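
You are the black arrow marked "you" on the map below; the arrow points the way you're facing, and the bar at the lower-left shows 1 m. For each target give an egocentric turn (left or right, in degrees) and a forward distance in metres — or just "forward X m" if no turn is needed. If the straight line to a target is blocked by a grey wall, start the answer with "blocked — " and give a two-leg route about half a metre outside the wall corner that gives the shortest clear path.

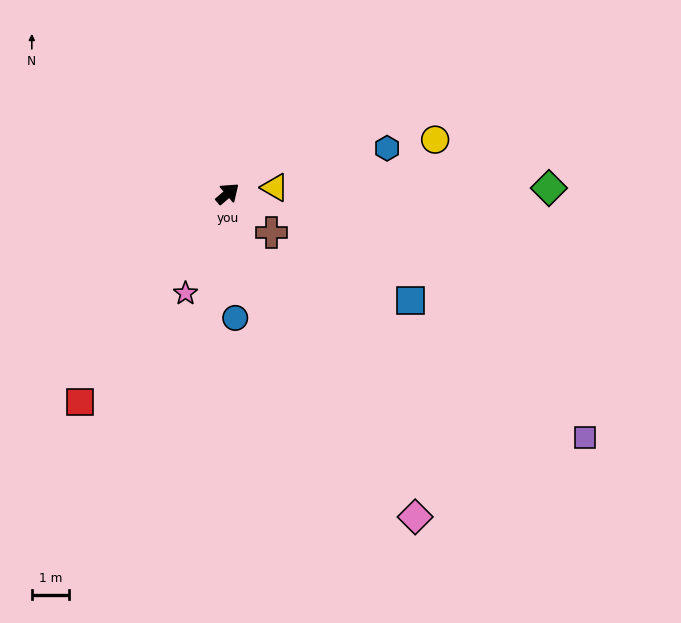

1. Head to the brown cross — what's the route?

turn right 82°, forward 1.6 m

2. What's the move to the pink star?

turn right 154°, forward 2.9 m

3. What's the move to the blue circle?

turn right 127°, forward 3.4 m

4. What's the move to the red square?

turn right 166°, forward 6.9 m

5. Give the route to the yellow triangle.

turn right 33°, forward 1.3 m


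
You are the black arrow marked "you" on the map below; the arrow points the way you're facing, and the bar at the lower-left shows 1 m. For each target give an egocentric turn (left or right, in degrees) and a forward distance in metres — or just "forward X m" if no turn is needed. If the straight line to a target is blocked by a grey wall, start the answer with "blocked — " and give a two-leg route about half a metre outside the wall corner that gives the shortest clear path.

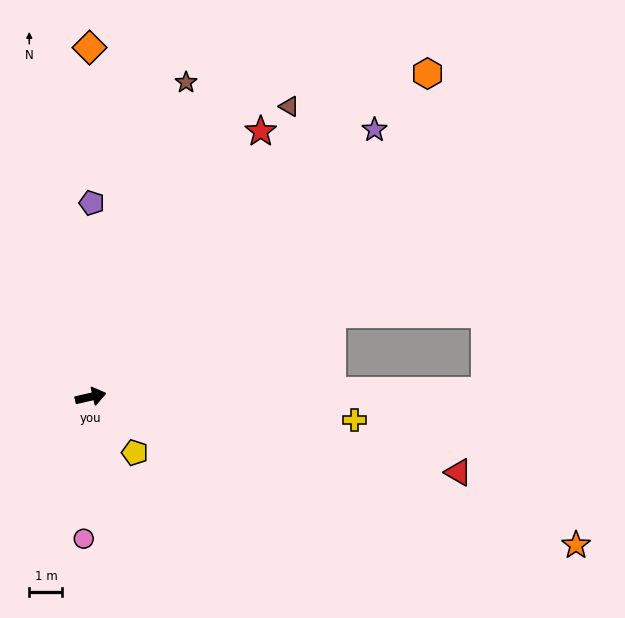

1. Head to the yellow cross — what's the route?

turn right 18°, forward 8.0 m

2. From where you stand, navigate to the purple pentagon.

turn left 77°, forward 5.8 m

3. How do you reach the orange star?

turn right 30°, forward 15.3 m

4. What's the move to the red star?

turn left 44°, forward 9.5 m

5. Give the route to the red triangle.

turn right 25°, forward 11.3 m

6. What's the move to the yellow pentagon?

turn right 65°, forward 2.1 m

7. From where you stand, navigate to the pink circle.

turn right 106°, forward 4.3 m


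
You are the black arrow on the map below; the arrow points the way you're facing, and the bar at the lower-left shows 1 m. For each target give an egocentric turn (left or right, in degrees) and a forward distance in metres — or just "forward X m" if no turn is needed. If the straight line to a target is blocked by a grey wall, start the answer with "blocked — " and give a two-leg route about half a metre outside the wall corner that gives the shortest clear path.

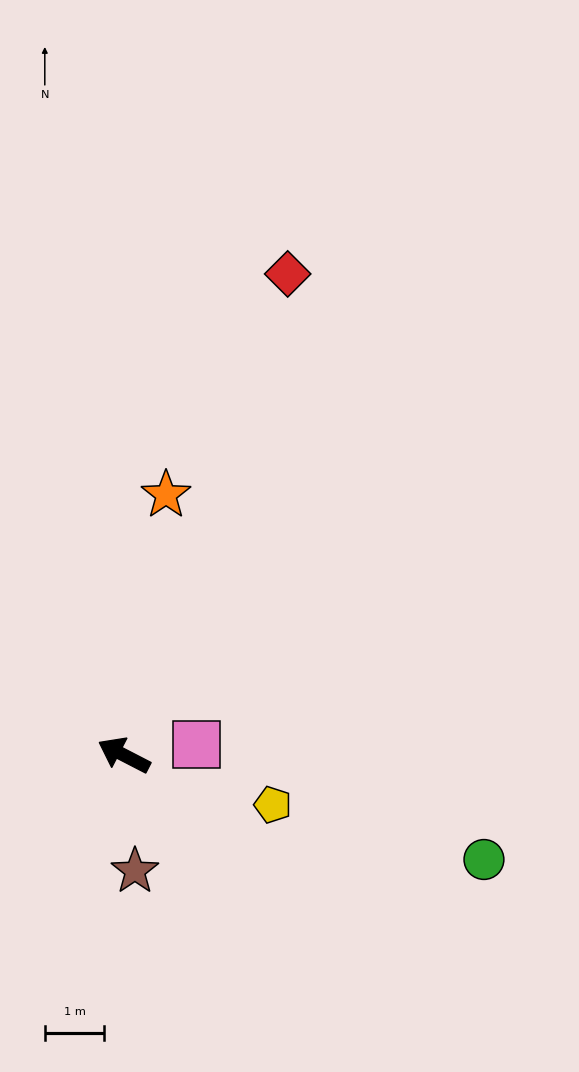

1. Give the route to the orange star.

turn right 72°, forward 4.4 m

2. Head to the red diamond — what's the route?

turn right 81°, forward 8.5 m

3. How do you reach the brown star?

turn left 123°, forward 2.0 m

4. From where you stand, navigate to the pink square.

turn right 144°, forward 1.2 m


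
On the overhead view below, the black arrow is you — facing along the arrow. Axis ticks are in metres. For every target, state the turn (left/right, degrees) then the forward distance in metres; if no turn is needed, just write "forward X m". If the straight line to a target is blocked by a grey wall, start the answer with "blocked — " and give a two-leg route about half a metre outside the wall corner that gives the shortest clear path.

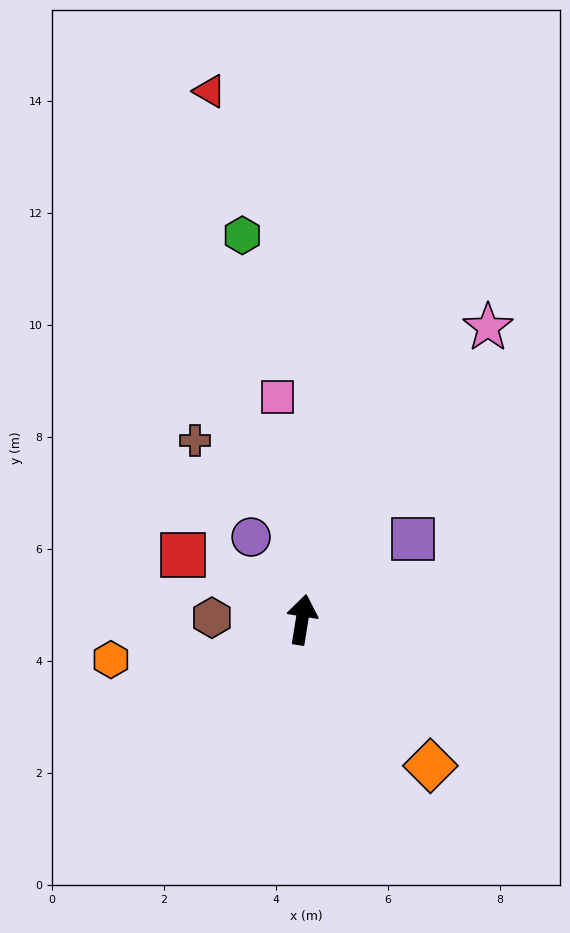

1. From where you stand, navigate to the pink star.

turn right 23°, forward 6.2 m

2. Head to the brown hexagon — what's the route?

turn left 98°, forward 1.6 m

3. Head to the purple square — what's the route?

turn right 45°, forward 2.4 m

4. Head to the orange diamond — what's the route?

turn right 130°, forward 3.5 m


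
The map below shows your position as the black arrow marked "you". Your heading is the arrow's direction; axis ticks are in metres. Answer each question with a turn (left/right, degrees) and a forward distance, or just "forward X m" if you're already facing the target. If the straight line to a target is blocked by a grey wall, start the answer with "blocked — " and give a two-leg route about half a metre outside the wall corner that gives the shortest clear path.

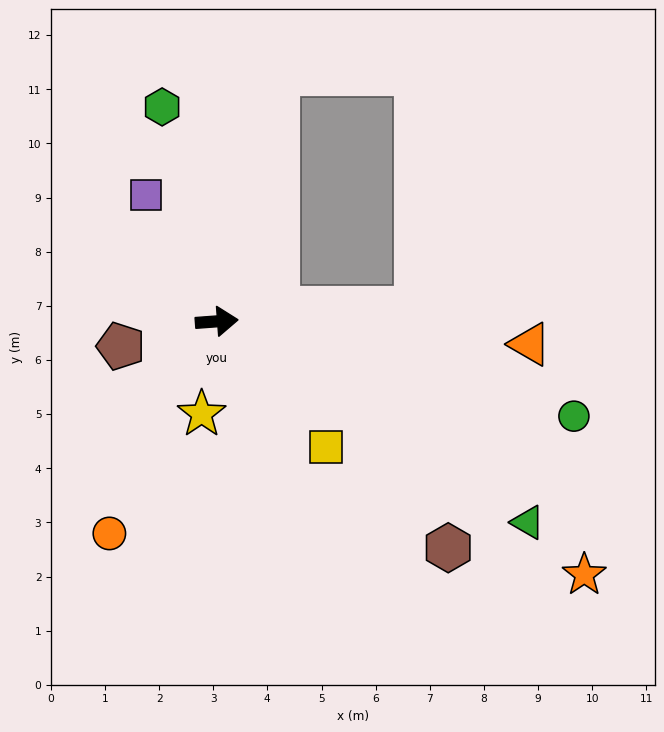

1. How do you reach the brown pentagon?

turn right 170°, forward 1.8 m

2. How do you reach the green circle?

turn right 19°, forward 6.8 m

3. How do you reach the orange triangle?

turn right 8°, forward 5.8 m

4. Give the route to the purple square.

turn left 115°, forward 2.7 m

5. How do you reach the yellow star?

turn right 103°, forward 1.7 m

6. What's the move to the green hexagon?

turn left 100°, forward 4.1 m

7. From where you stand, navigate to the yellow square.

turn right 53°, forward 3.1 m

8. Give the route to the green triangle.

turn right 37°, forward 6.8 m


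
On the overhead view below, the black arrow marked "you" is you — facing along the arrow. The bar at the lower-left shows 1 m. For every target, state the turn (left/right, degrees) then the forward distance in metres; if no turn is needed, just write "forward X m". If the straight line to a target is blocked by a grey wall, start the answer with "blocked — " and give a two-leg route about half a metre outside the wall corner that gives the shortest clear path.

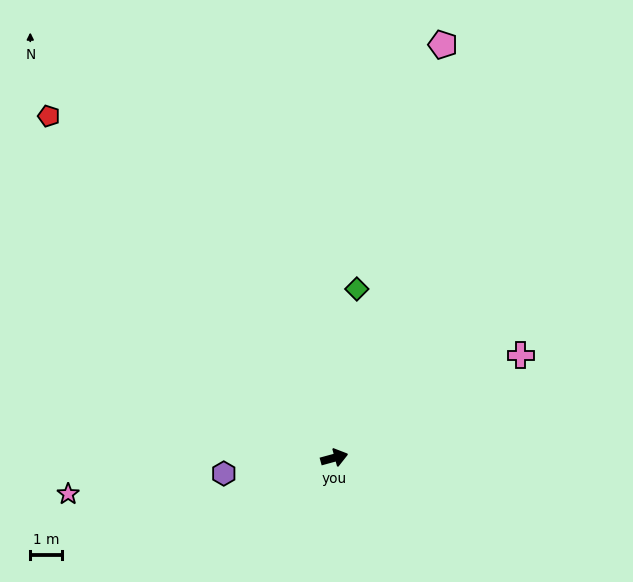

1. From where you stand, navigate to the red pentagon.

turn left 115°, forward 13.8 m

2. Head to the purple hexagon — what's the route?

turn left 173°, forward 3.5 m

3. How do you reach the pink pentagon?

turn left 60°, forward 13.3 m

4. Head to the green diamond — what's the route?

turn left 67°, forward 5.3 m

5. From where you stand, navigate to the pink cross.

turn left 14°, forward 6.6 m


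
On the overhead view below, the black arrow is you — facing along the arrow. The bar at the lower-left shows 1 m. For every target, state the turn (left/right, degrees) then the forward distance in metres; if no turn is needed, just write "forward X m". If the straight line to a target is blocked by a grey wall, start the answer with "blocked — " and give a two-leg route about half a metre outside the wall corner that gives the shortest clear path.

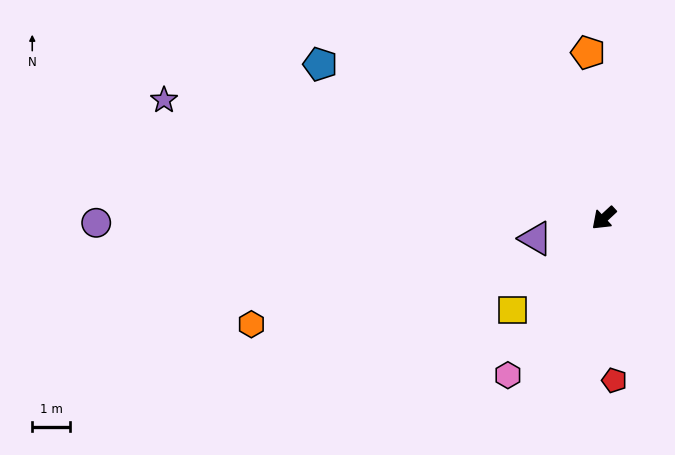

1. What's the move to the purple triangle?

turn right 26°, forward 1.9 m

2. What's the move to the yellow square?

turn left 2°, forward 3.4 m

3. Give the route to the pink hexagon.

turn left 16°, forward 4.9 m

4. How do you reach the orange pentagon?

turn right 127°, forward 4.4 m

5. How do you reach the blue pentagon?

turn right 71°, forward 8.5 m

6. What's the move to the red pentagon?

turn left 51°, forward 4.3 m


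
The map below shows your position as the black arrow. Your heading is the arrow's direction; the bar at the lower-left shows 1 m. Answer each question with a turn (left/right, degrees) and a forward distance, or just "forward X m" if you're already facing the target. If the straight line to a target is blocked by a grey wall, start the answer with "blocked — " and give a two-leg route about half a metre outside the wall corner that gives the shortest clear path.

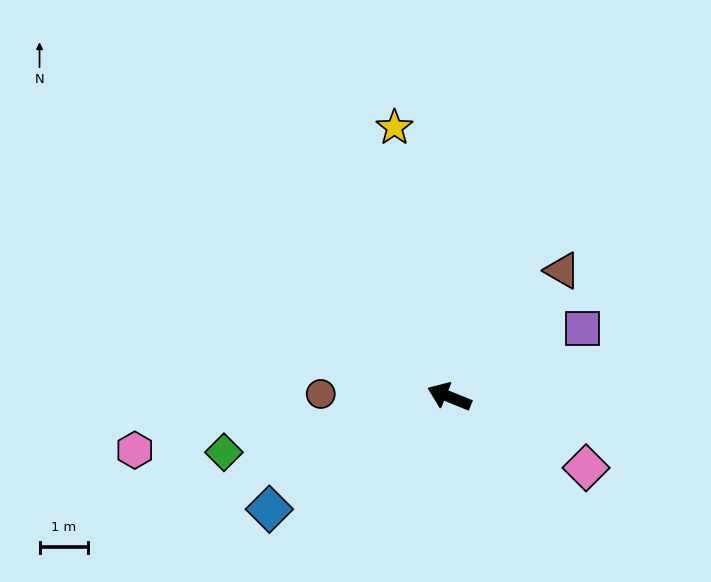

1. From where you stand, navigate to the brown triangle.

turn right 110°, forward 3.5 m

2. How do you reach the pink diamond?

turn left 175°, forward 3.2 m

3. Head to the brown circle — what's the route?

turn left 21°, forward 2.6 m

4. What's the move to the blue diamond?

turn left 54°, forward 4.4 m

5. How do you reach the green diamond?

turn left 36°, forward 4.8 m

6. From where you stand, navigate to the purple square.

turn right 131°, forward 3.1 m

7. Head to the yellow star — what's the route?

turn right 56°, forward 5.7 m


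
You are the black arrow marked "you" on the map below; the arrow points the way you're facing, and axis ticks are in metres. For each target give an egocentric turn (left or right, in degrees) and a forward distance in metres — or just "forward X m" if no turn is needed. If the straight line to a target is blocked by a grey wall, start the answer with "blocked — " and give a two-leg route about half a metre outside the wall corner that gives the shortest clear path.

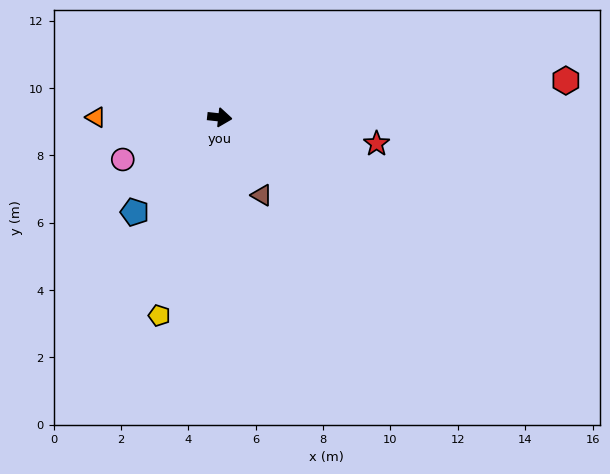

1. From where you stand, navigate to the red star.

turn right 3°, forward 4.7 m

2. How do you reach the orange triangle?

turn right 174°, forward 3.7 m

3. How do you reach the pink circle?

turn right 150°, forward 3.1 m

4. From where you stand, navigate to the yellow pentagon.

turn right 101°, forward 6.2 m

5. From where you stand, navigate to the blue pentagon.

turn right 126°, forward 3.8 m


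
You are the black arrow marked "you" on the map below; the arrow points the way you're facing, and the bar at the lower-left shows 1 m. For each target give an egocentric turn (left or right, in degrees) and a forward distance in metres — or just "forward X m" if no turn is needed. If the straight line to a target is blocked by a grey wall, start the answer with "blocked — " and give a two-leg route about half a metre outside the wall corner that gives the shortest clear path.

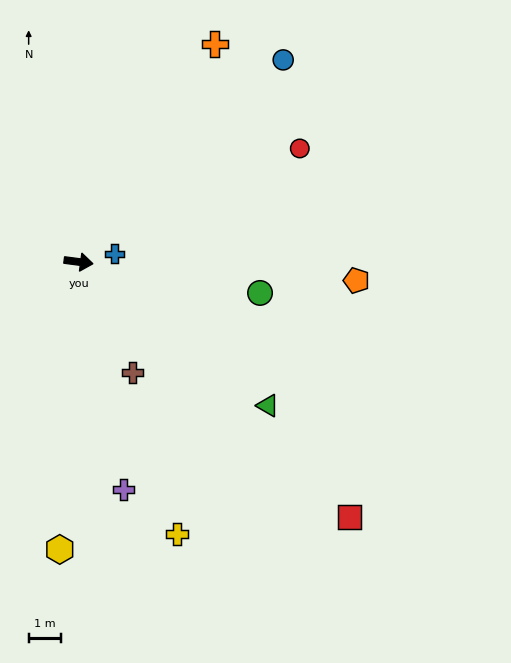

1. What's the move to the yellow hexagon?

turn right 86°, forward 8.8 m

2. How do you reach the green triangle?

turn right 30°, forward 7.3 m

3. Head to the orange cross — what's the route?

turn left 65°, forward 7.8 m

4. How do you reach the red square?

turn right 36°, forward 11.4 m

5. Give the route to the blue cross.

turn left 20°, forward 1.1 m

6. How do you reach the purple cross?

turn right 71°, forward 7.1 m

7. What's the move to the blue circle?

turn left 52°, forward 8.8 m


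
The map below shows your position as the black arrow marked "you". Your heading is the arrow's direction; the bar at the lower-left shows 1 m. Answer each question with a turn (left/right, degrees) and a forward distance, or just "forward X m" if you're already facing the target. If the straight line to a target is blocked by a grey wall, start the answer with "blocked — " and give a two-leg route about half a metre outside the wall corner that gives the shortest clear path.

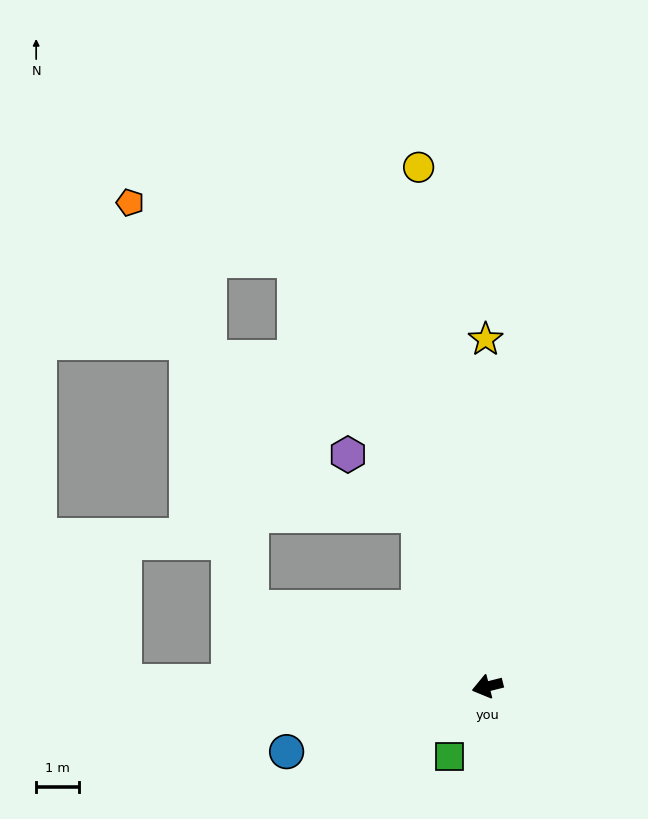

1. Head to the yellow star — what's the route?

turn right 104°, forward 8.0 m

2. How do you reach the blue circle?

turn left 4°, forward 4.9 m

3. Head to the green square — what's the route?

turn left 47°, forward 1.8 m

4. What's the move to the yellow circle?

turn right 97°, forward 12.1 m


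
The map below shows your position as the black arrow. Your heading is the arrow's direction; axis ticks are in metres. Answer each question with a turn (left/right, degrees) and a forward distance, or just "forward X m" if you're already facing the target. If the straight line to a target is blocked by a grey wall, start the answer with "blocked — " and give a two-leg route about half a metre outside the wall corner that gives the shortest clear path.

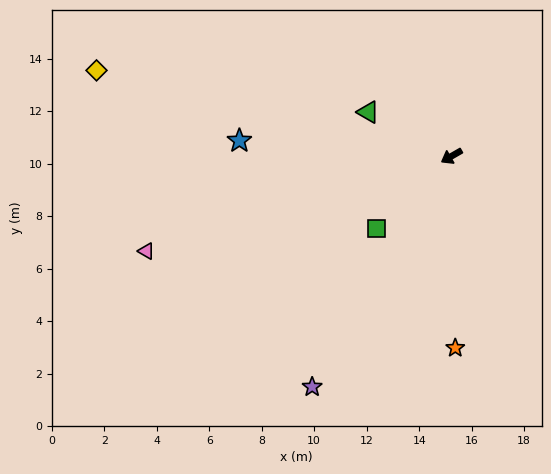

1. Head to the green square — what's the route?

turn left 14°, forward 4.0 m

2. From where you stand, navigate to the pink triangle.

turn right 13°, forward 12.2 m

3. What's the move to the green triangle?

turn right 58°, forward 3.6 m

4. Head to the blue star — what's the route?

turn right 34°, forward 8.1 m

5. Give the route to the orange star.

turn left 61°, forward 7.3 m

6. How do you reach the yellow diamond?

turn right 44°, forward 13.9 m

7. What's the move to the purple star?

turn left 29°, forward 10.3 m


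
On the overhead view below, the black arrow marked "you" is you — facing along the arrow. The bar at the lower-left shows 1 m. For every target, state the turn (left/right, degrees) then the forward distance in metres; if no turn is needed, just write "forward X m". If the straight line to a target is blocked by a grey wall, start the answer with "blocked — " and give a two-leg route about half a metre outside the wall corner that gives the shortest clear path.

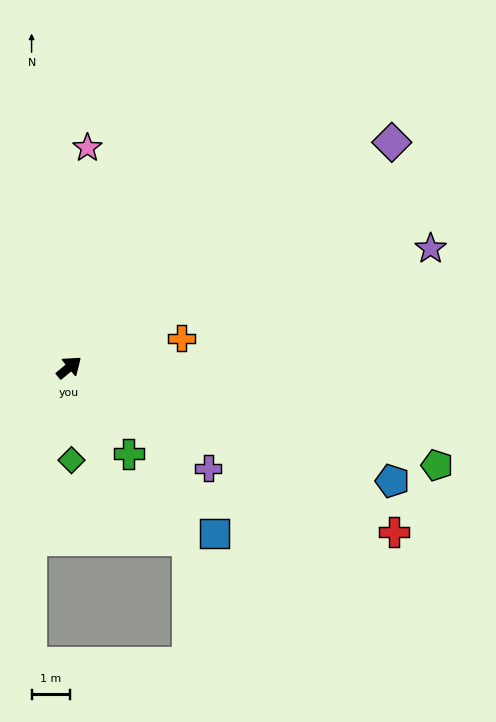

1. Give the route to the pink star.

turn left 46°, forward 5.8 m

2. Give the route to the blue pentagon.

turn right 59°, forward 9.0 m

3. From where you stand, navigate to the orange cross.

turn right 25°, forward 3.1 m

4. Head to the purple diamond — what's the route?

turn right 5°, forward 10.4 m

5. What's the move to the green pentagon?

turn right 55°, forward 10.0 m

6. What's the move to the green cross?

turn right 95°, forward 2.8 m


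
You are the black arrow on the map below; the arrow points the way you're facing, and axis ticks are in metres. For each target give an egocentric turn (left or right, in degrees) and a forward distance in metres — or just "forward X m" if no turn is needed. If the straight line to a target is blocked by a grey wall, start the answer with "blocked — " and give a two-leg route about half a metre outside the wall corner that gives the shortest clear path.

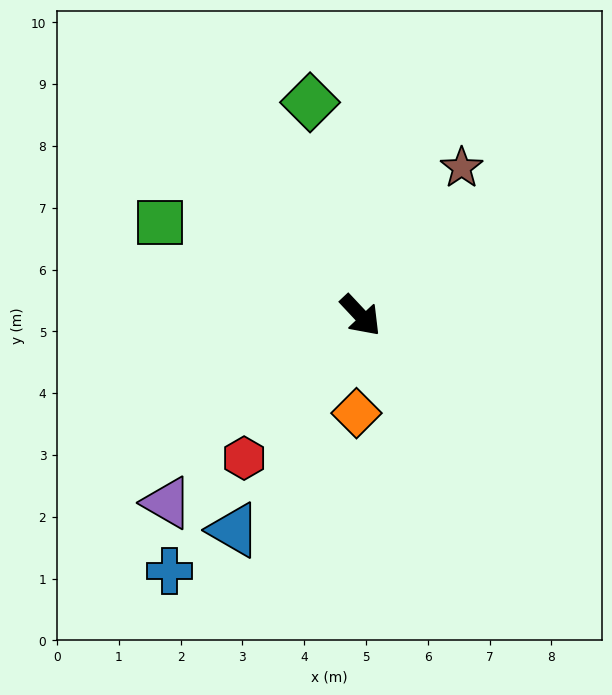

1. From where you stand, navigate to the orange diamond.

turn right 46°, forward 1.6 m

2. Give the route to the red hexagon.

turn right 82°, forward 3.0 m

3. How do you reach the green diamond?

turn left 150°, forward 3.5 m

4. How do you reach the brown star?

turn left 102°, forward 2.9 m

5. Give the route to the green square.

turn right 158°, forward 3.6 m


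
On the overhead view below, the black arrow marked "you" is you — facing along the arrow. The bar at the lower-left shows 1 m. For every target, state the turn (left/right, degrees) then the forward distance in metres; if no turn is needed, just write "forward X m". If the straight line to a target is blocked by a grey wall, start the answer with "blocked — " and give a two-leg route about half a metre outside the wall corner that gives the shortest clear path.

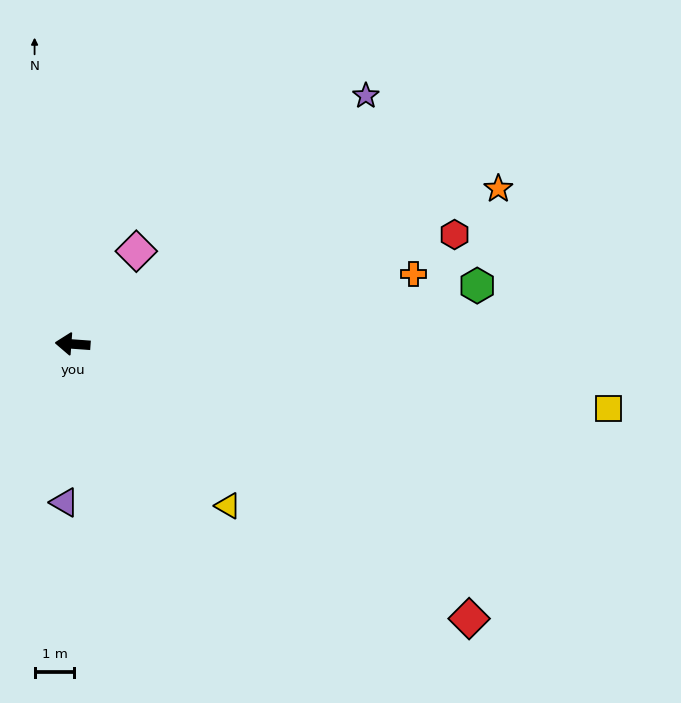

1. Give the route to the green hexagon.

turn right 168°, forward 10.3 m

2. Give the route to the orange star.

turn right 156°, forward 11.4 m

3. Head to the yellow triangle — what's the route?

turn left 138°, forward 5.6 m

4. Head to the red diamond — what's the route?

turn left 149°, forward 12.1 m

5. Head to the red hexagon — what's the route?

turn right 160°, forward 10.0 m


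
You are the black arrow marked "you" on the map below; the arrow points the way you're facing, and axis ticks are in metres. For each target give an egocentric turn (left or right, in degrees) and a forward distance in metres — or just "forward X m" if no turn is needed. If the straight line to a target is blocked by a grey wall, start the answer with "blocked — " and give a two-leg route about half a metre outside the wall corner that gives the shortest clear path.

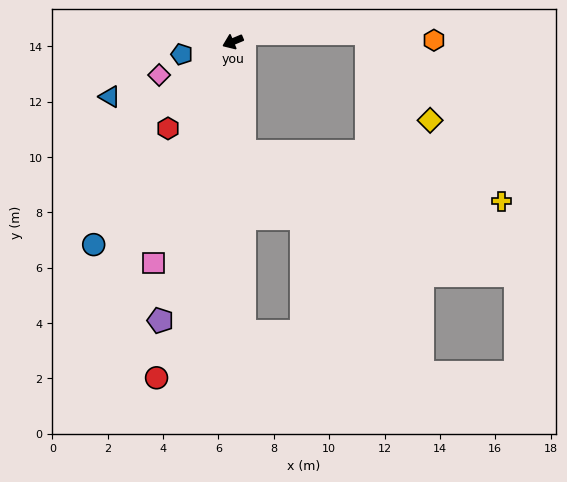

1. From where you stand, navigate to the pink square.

turn left 48°, forward 8.5 m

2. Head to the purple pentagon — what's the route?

turn left 53°, forward 10.4 m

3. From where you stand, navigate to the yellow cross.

blocked — turn left 73°, forward 4.0 m, then turn left 73°, forward 9.4 m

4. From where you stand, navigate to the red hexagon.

turn left 30°, forward 3.9 m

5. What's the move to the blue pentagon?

turn right 9°, forward 1.9 m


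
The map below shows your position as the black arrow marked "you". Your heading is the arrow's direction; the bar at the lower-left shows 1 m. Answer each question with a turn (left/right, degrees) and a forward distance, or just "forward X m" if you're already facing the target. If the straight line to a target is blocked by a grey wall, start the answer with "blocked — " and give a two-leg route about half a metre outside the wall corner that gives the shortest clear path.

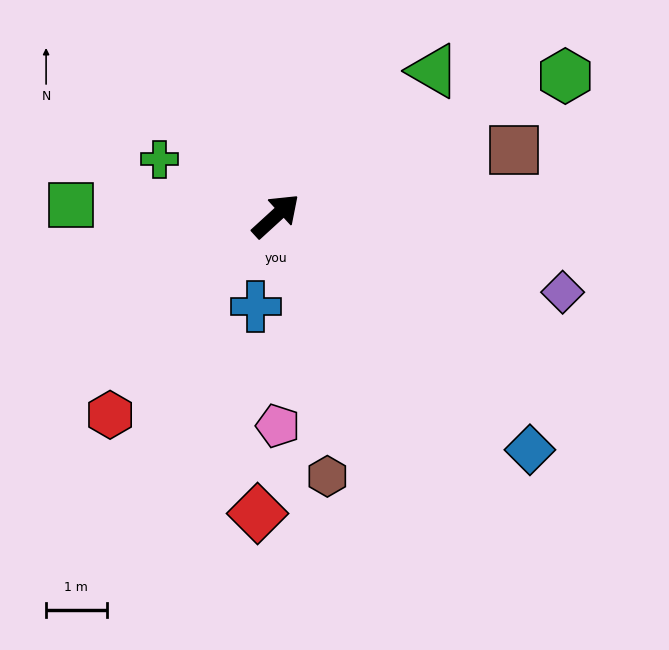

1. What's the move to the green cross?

turn left 112°, forward 2.1 m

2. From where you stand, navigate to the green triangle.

forward 3.5 m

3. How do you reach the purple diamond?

turn right 57°, forward 4.9 m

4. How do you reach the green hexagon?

turn right 17°, forward 5.3 m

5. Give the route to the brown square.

turn right 27°, forward 4.1 m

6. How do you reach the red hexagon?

turn right 172°, forward 4.3 m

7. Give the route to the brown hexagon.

turn right 121°, forward 4.4 m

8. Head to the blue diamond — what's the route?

turn right 85°, forward 5.7 m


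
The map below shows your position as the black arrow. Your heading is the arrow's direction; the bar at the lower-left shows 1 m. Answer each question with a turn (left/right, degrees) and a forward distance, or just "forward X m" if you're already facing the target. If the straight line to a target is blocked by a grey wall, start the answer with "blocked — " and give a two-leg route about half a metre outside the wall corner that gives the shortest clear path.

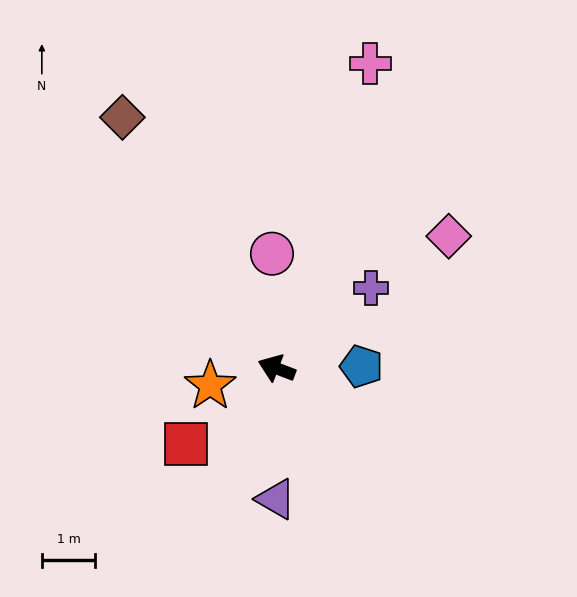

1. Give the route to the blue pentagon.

turn right 158°, forward 1.6 m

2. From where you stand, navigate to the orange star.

turn left 35°, forward 1.3 m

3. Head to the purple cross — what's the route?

turn right 119°, forward 2.3 m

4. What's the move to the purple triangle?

turn left 111°, forward 2.5 m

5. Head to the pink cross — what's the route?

turn right 86°, forward 6.0 m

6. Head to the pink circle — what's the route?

turn right 67°, forward 2.2 m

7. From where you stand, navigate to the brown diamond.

turn right 38°, forward 5.5 m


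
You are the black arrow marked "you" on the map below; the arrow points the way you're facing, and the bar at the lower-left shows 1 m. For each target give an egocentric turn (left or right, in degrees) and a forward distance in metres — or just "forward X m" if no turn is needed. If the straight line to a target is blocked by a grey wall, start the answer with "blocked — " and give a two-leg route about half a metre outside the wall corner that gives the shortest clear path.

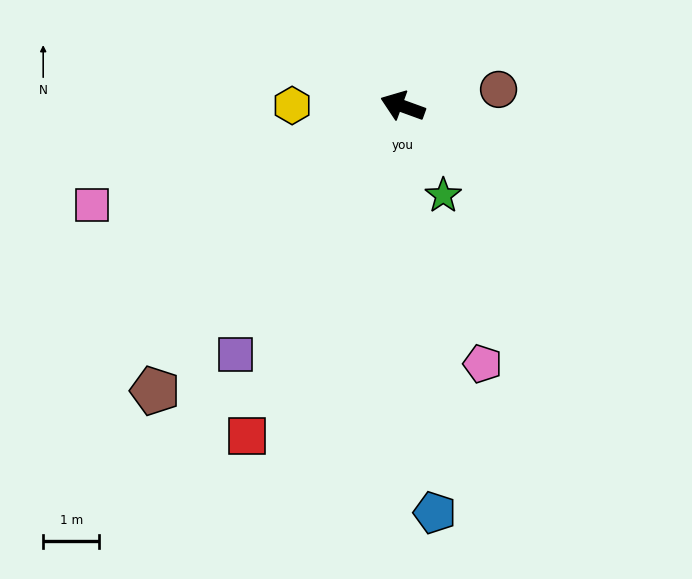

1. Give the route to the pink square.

turn left 38°, forward 5.8 m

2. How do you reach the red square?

turn left 85°, forward 6.5 m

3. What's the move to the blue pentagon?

turn left 115°, forward 7.3 m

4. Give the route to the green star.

turn left 134°, forward 1.8 m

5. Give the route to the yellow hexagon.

turn left 20°, forward 2.0 m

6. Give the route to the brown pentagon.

turn left 69°, forward 6.7 m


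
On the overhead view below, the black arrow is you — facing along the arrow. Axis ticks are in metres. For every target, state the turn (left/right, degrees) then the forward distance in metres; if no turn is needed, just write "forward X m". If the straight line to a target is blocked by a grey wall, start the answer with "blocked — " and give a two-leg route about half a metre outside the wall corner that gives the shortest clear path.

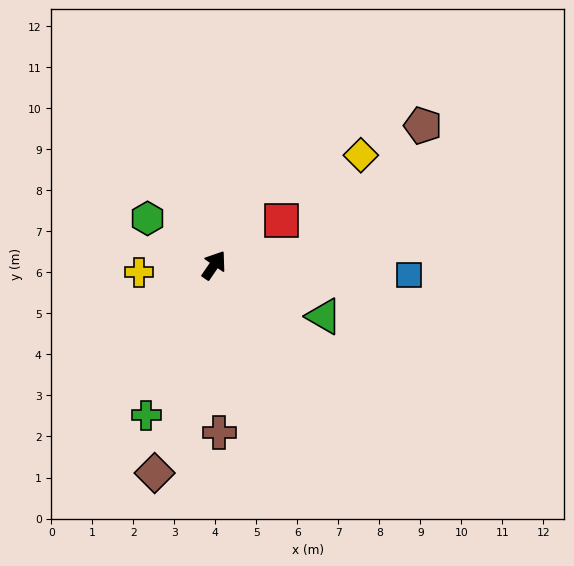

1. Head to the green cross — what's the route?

turn right 170°, forward 4.0 m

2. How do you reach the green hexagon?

turn left 89°, forward 2.0 m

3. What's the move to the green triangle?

turn right 81°, forward 3.0 m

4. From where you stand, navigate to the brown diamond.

turn right 161°, forward 5.3 m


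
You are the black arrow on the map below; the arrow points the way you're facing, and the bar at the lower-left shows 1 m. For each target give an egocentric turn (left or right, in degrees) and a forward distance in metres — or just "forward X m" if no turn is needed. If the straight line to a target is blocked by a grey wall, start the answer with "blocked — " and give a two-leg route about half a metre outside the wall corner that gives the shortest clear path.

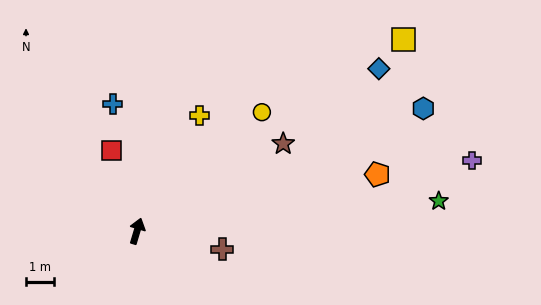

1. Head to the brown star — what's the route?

turn right 42°, forward 6.1 m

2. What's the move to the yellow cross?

turn right 12°, forward 4.7 m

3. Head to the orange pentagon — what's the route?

turn right 60°, forward 8.8 m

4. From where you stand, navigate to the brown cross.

turn right 85°, forward 3.1 m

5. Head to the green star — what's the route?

turn right 68°, forward 10.8 m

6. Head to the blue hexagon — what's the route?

turn right 50°, forward 11.1 m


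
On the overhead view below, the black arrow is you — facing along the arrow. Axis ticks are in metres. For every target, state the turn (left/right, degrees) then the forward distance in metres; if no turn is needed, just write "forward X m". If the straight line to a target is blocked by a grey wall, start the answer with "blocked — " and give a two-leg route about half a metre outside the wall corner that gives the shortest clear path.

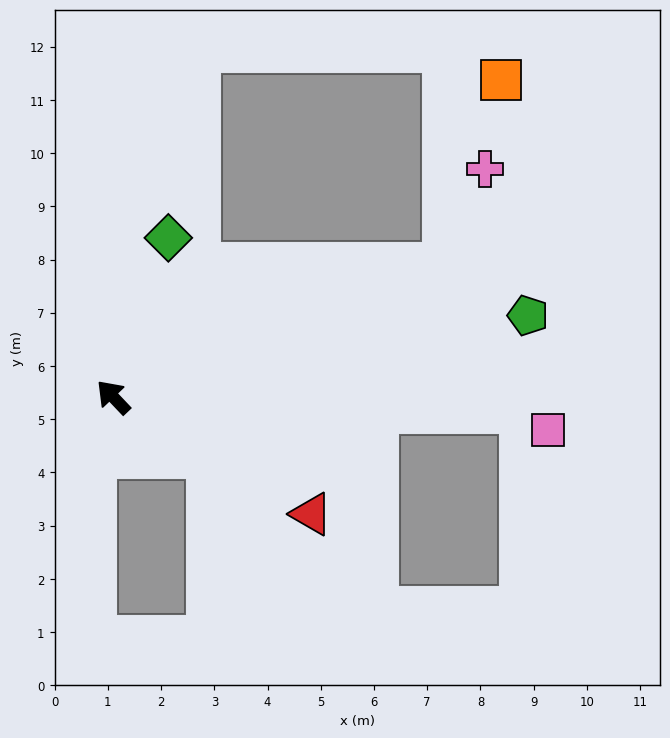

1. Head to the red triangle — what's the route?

turn right 164°, forward 4.3 m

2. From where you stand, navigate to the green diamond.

turn right 63°, forward 3.2 m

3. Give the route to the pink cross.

blocked — turn right 112°, forward 6.7 m, then turn left 46°, forward 1.9 m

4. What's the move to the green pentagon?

turn right 122°, forward 7.9 m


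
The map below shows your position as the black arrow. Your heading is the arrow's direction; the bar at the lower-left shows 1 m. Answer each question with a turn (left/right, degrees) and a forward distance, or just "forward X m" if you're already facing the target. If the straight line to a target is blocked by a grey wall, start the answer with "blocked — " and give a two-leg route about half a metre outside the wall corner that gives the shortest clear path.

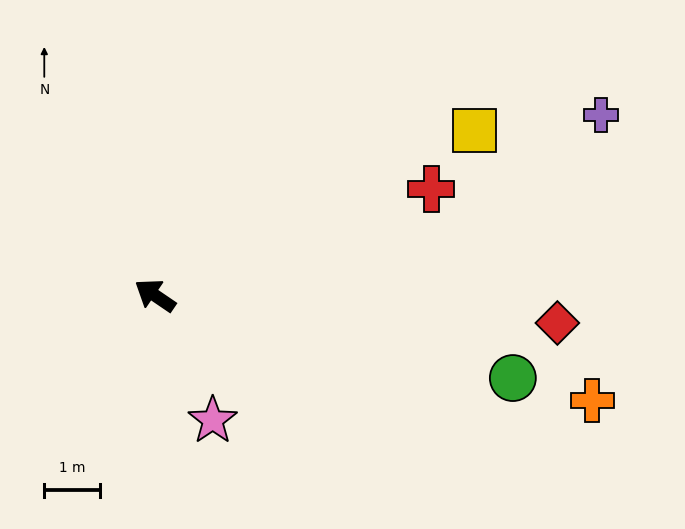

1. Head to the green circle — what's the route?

turn right 159°, forward 6.6 m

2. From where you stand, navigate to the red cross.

turn right 125°, forward 5.3 m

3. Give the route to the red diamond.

turn right 150°, forward 7.2 m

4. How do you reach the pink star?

turn left 149°, forward 2.5 m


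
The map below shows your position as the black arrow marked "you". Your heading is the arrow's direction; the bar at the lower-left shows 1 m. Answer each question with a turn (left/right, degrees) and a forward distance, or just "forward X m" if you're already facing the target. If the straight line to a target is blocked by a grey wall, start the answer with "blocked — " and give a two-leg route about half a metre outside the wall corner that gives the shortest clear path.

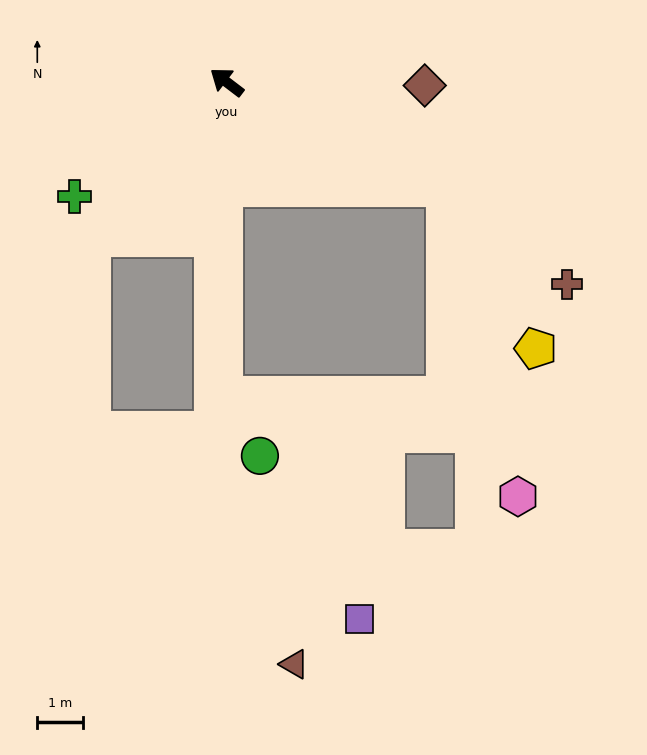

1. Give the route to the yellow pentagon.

blocked — turn right 168°, forward 5.4 m, then turn right 35°, forward 4.1 m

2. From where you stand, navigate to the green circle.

blocked — turn left 127°, forward 6.9 m, then turn left 31°, forward 1.6 m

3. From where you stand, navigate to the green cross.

turn left 74°, forward 4.2 m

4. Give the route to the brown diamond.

turn right 144°, forward 4.4 m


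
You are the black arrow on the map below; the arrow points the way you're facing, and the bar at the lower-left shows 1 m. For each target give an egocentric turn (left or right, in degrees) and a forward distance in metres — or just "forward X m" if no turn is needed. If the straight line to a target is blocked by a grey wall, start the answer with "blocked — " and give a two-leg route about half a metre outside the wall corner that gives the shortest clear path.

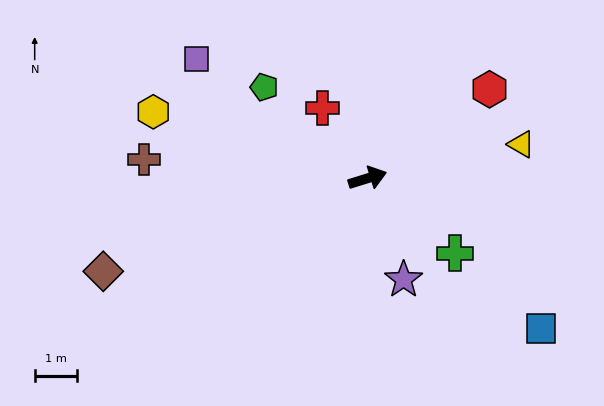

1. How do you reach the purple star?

turn right 88°, forward 2.5 m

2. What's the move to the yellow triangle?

turn right 5°, forward 3.7 m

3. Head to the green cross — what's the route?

turn right 58°, forward 2.7 m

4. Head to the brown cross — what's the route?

turn left 158°, forward 5.3 m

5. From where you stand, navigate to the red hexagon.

turn left 19°, forward 3.5 m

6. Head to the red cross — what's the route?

turn left 106°, forward 2.0 m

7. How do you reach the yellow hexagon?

turn left 146°, forward 5.3 m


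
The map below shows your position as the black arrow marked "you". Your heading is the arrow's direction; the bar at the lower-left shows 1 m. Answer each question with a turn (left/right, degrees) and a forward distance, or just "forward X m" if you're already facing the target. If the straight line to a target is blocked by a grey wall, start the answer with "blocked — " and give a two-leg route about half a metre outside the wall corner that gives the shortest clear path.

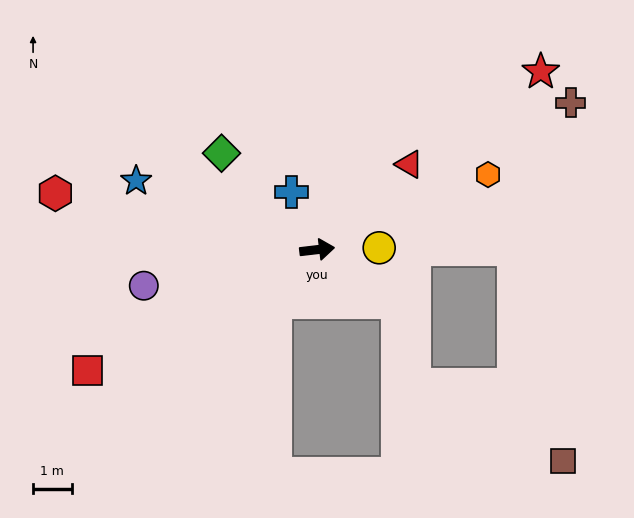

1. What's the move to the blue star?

turn left 153°, forward 5.0 m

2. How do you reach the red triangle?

turn left 36°, forward 3.2 m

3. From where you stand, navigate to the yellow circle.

turn right 5°, forward 1.6 m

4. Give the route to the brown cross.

turn left 23°, forward 7.6 m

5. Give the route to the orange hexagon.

turn left 17°, forward 4.8 m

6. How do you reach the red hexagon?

turn left 161°, forward 6.9 m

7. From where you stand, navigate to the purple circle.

turn right 175°, forward 4.6 m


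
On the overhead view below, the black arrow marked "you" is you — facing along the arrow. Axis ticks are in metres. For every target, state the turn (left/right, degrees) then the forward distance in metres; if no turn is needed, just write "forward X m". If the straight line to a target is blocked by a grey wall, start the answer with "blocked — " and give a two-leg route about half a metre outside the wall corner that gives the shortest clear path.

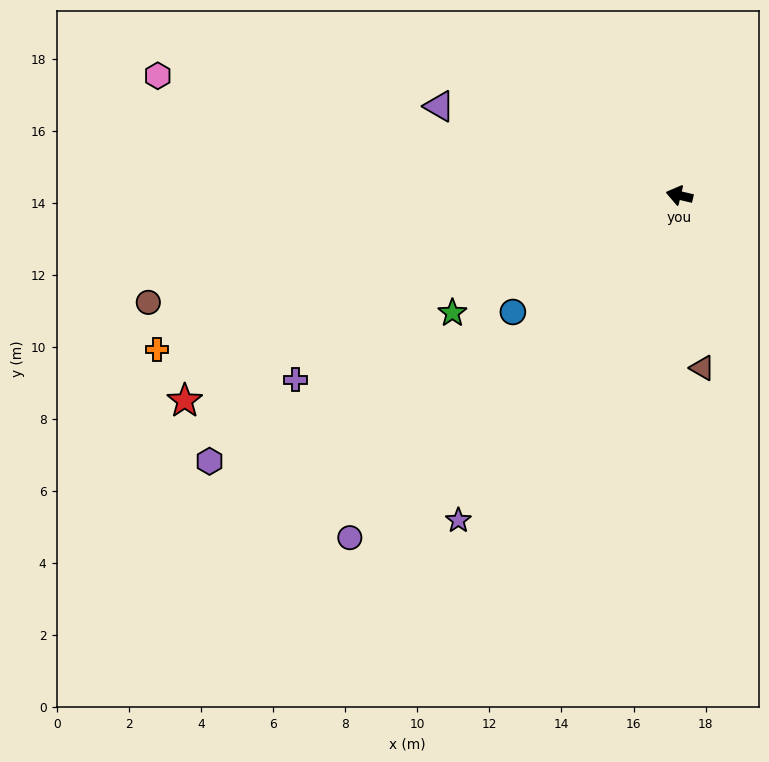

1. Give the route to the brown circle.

turn left 25°, forward 15.0 m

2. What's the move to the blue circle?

turn left 48°, forward 5.6 m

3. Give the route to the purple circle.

turn left 59°, forward 13.2 m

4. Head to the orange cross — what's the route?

turn left 30°, forward 15.1 m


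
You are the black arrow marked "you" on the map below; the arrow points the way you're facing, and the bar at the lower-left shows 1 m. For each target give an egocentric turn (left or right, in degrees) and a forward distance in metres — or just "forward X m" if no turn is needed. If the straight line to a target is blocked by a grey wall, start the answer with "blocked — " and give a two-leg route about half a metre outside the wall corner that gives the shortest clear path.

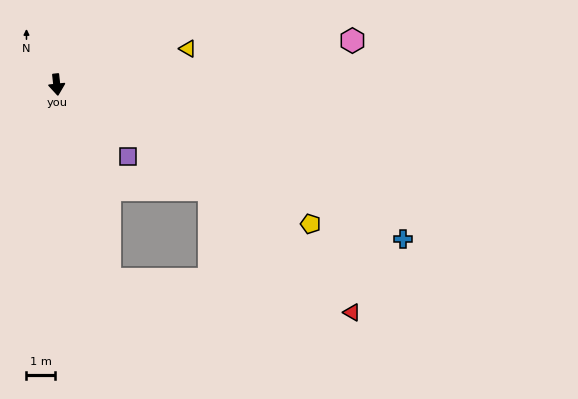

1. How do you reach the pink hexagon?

turn left 92°, forward 10.3 m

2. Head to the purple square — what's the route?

turn left 39°, forward 3.5 m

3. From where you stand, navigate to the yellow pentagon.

turn left 55°, forward 10.0 m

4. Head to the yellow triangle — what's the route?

turn left 99°, forward 4.7 m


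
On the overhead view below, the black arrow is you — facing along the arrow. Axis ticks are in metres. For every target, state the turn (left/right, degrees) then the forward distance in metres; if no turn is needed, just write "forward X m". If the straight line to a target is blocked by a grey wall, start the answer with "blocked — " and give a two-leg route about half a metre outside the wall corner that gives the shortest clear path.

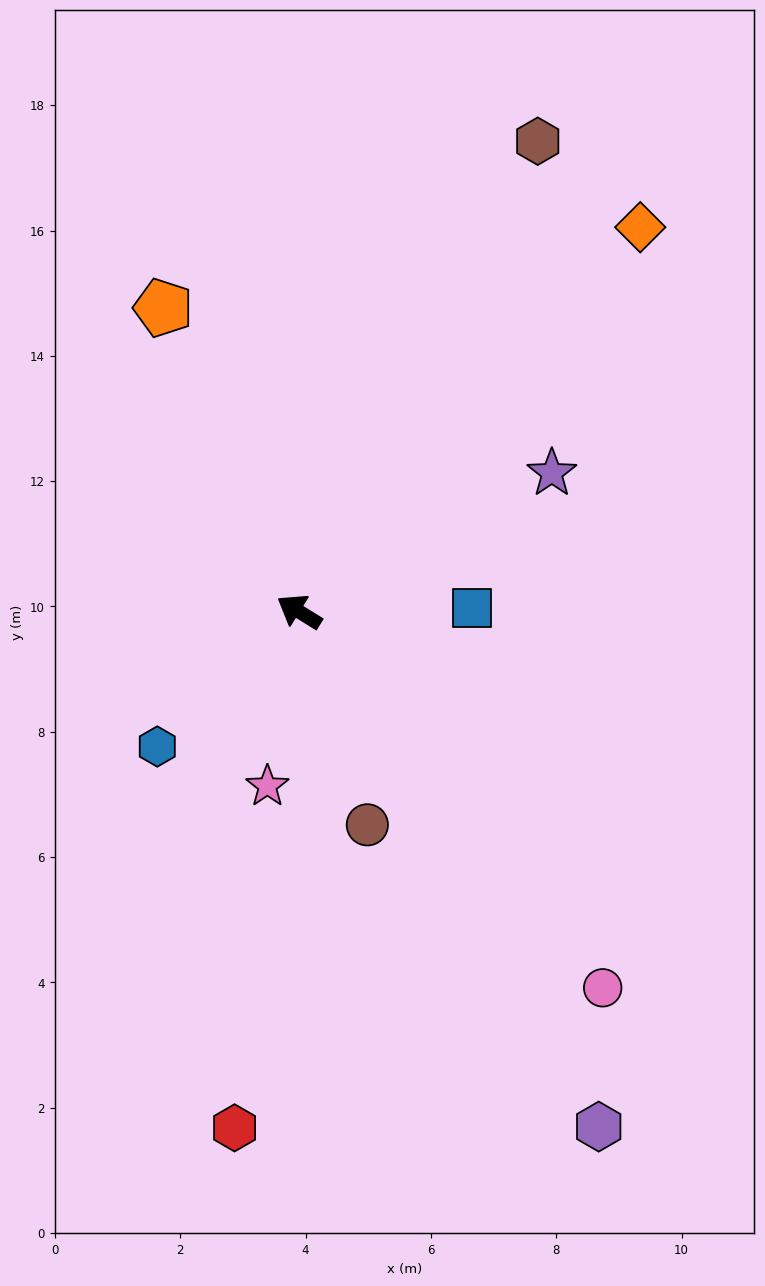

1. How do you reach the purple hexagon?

turn left 152°, forward 9.5 m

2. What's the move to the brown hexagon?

turn right 85°, forward 8.4 m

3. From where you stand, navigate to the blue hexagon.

turn left 75°, forward 3.1 m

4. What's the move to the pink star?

turn left 111°, forward 2.8 m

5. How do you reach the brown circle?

turn left 140°, forward 3.6 m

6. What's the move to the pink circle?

turn left 161°, forward 7.7 m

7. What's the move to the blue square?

turn right 147°, forward 2.8 m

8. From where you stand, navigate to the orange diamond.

turn right 100°, forward 8.2 m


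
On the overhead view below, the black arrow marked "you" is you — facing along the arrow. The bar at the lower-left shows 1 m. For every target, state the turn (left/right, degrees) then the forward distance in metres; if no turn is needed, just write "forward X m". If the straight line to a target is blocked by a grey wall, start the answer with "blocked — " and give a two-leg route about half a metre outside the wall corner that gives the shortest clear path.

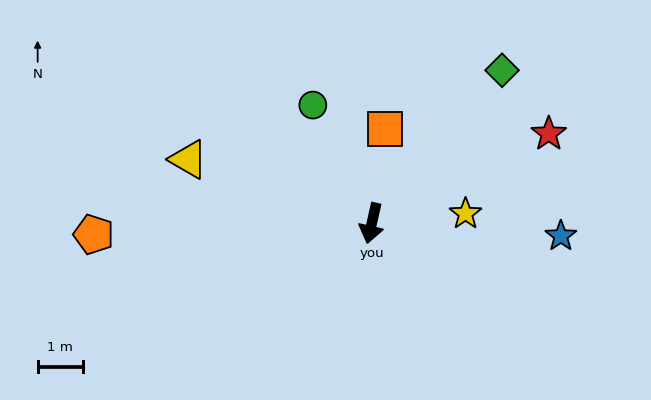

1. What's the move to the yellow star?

turn left 109°, forward 2.1 m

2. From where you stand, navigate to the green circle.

turn right 141°, forward 2.9 m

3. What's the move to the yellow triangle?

turn right 96°, forward 4.3 m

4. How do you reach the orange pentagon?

turn right 75°, forward 6.2 m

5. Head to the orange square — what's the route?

turn right 175°, forward 2.1 m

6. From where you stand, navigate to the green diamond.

turn left 152°, forward 4.5 m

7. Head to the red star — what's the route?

turn left 130°, forward 4.4 m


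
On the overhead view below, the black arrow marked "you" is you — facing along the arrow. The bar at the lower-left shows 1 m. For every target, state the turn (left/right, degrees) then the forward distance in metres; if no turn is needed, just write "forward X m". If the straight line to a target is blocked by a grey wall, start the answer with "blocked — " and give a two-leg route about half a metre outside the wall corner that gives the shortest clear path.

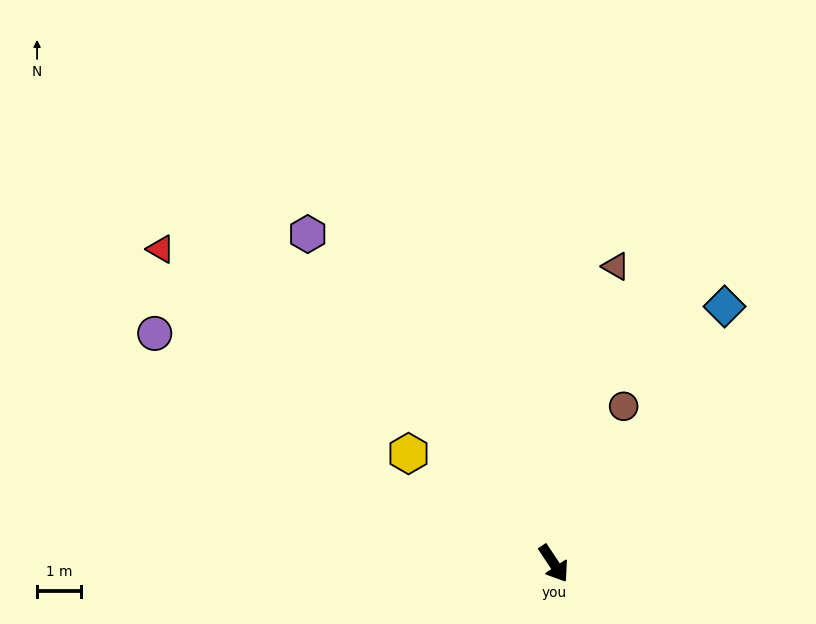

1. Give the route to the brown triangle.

turn left 135°, forward 6.9 m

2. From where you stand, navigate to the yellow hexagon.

turn right 161°, forward 4.2 m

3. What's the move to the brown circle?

turn left 122°, forward 3.9 m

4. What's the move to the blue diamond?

turn left 113°, forward 7.1 m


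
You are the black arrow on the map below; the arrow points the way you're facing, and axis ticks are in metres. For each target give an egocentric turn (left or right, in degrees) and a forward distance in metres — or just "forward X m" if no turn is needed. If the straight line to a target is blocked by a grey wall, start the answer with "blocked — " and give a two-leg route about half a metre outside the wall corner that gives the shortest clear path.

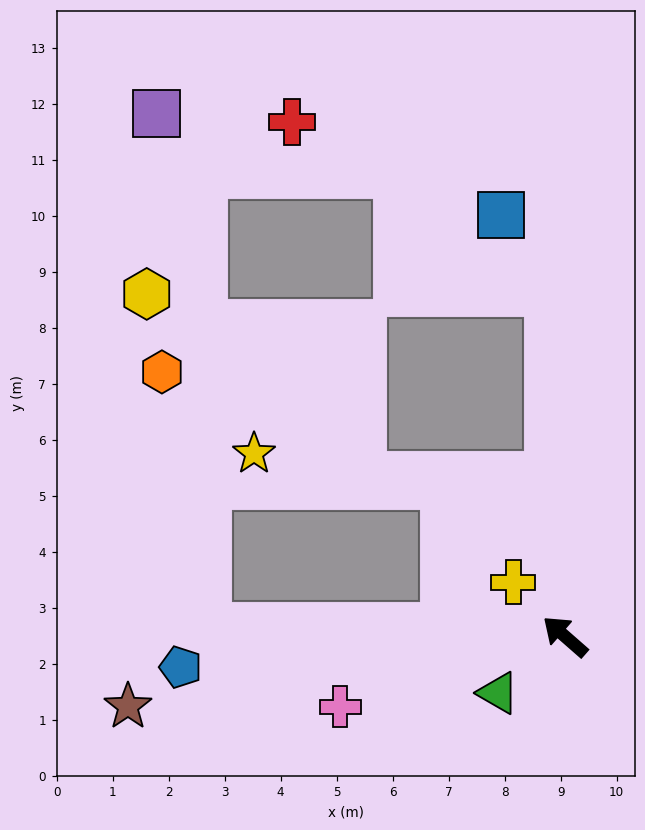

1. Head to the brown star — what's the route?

turn left 50°, forward 7.9 m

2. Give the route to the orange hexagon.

blocked — turn left 40°, forward 6.4 m, then turn right 78°, forward 4.6 m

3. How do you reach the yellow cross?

turn right 5°, forward 1.3 m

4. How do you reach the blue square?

blocked — turn right 46°, forward 6.1 m, then turn left 29°, forward 1.6 m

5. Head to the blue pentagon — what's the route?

turn left 46°, forward 6.9 m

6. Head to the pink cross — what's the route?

turn left 59°, forward 4.2 m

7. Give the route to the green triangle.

turn left 81°, forward 1.6 m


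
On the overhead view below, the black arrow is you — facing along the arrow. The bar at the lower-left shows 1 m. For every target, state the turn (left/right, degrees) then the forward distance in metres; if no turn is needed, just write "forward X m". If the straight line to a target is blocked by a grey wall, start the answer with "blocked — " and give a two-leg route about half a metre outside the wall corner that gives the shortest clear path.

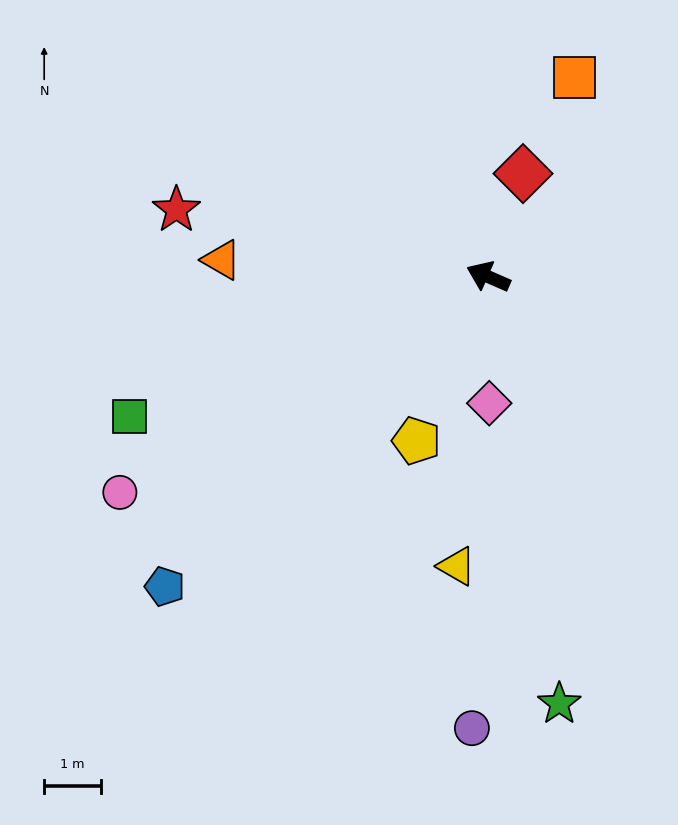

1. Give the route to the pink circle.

turn left 54°, forward 7.5 m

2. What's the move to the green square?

turn left 45°, forward 6.8 m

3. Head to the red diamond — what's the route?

turn right 85°, forward 1.9 m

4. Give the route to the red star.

turn left 11°, forward 5.6 m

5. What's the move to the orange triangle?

turn left 20°, forward 4.7 m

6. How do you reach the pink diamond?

turn left 114°, forward 2.2 m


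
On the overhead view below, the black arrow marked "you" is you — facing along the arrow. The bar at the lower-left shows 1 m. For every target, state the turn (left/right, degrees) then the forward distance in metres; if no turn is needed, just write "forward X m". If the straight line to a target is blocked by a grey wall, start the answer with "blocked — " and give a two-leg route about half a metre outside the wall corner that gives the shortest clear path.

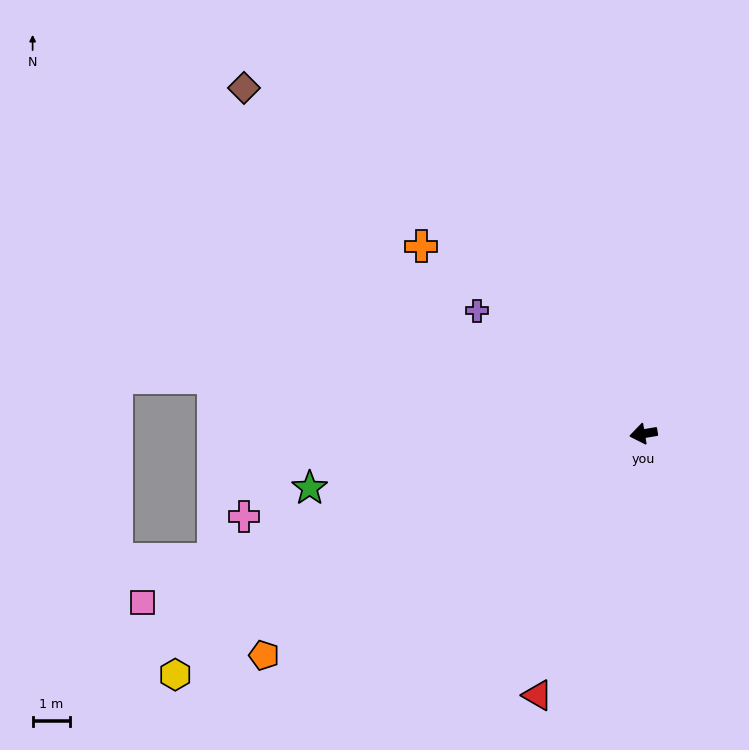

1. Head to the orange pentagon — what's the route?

turn left 21°, forward 11.7 m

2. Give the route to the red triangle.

turn left 58°, forward 7.5 m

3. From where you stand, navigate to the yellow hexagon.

turn left 18°, forward 14.0 m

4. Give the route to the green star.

forward 9.0 m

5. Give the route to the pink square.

turn left 9°, forward 14.1 m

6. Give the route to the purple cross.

turn right 46°, forward 5.5 m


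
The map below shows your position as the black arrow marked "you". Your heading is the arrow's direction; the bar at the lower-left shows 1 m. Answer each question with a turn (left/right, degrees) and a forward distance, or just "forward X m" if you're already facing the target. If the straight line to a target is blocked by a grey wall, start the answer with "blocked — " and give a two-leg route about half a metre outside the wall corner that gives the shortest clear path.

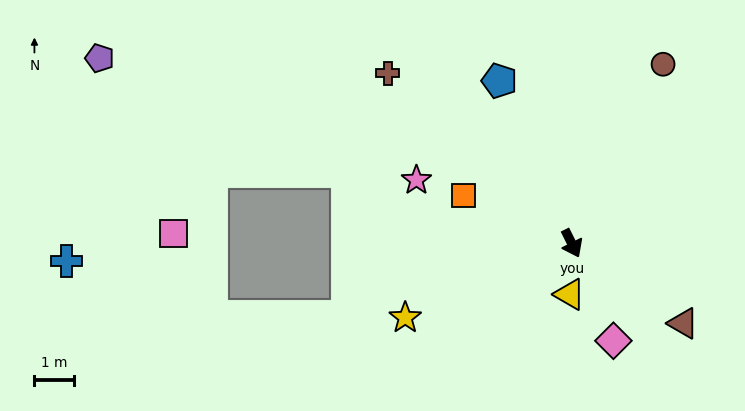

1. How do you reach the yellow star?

turn right 92°, forward 4.7 m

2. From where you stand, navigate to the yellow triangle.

turn right 29°, forward 1.3 m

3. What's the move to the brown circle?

turn left 126°, forward 5.1 m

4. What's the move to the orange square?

turn right 140°, forward 3.0 m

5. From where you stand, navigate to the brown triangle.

turn left 28°, forward 3.5 m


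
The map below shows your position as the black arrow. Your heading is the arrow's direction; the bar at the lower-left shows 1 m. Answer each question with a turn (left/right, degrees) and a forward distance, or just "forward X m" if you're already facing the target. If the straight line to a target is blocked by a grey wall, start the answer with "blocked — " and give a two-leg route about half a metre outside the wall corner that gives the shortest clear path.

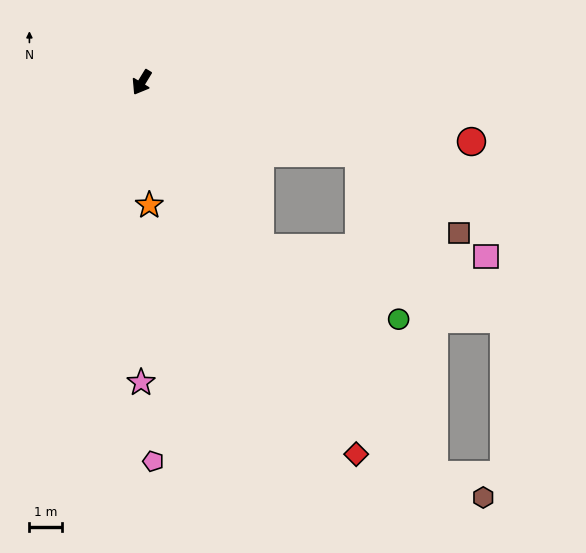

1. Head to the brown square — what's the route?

blocked — turn left 103°, forward 7.0 m, then turn right 20°, forward 3.9 m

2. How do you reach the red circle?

turn left 111°, forward 10.2 m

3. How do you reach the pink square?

blocked — turn left 67°, forward 6.2 m, then turn left 52°, forward 6.9 m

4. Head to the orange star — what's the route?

turn left 35°, forward 3.8 m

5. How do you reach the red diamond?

turn left 61°, forward 13.1 m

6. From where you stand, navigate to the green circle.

blocked — turn left 67°, forward 6.2 m, then turn left 27°, forward 4.7 m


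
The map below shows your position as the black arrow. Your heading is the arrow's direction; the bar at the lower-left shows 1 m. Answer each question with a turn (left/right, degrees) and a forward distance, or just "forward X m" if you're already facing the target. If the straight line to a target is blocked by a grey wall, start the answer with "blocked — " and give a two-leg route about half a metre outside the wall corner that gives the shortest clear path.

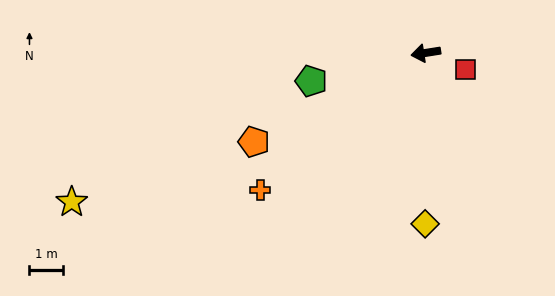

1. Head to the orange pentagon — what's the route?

turn left 18°, forward 5.8 m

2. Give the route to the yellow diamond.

turn left 81°, forward 5.1 m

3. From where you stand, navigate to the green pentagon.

turn left 5°, forward 3.5 m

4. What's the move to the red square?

turn left 148°, forward 1.3 m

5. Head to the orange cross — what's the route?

turn left 31°, forward 6.4 m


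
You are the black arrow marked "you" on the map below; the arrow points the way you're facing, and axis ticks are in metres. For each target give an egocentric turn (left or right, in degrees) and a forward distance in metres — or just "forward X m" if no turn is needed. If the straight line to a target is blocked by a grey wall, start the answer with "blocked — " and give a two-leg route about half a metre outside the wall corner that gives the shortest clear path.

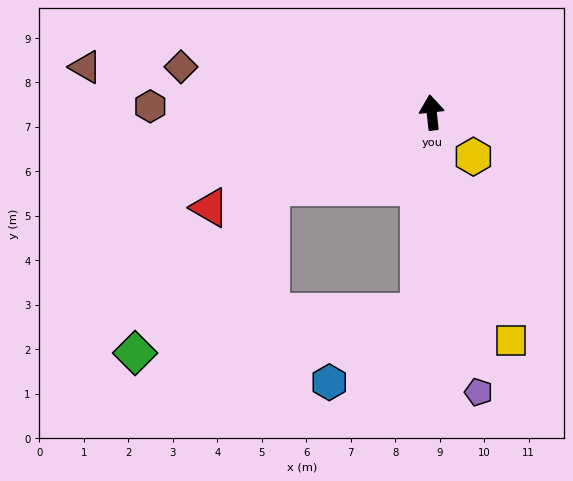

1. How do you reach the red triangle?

turn left 107°, forward 5.4 m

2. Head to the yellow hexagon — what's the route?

turn right 143°, forward 1.4 m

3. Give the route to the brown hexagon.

turn left 82°, forward 6.3 m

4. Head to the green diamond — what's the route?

blocked — turn left 109°, forward 4.0 m, then turn left 25°, forward 4.8 m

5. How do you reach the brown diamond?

turn left 73°, forward 5.7 m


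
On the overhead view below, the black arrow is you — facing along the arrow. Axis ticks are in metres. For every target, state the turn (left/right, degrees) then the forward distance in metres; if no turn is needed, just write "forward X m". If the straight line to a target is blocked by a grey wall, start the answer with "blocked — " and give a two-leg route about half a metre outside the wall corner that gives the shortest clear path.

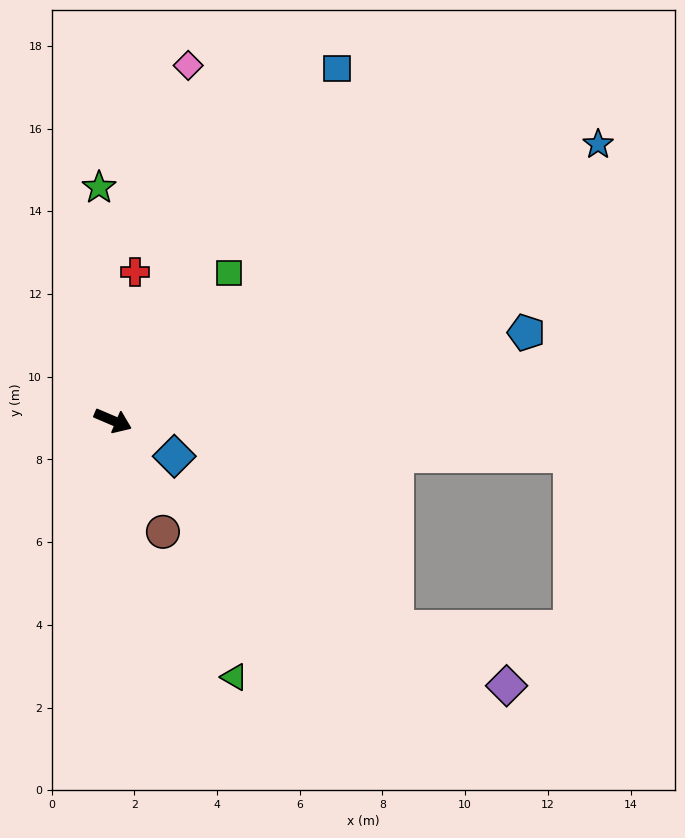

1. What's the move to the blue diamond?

turn right 7°, forward 1.7 m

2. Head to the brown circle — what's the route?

turn right 43°, forward 2.9 m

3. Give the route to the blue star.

turn left 53°, forward 13.5 m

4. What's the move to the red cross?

turn left 105°, forward 3.6 m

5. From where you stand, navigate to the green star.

turn left 117°, forward 5.6 m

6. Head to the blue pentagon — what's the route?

turn left 35°, forward 10.2 m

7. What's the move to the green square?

turn left 75°, forward 4.5 m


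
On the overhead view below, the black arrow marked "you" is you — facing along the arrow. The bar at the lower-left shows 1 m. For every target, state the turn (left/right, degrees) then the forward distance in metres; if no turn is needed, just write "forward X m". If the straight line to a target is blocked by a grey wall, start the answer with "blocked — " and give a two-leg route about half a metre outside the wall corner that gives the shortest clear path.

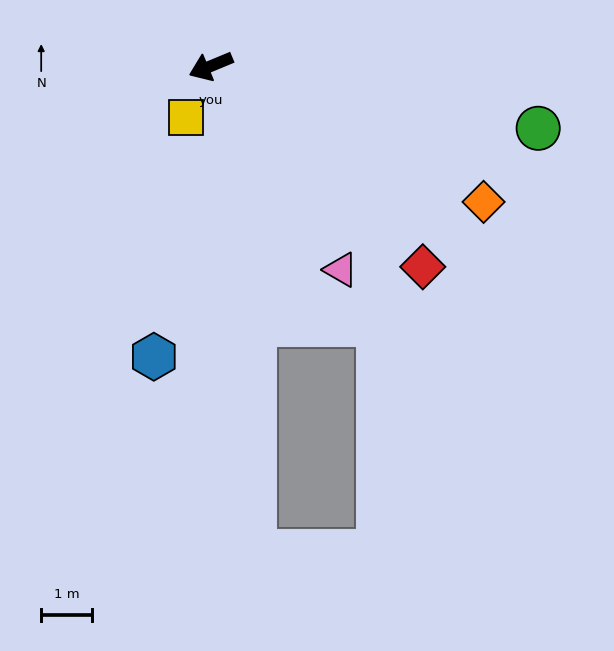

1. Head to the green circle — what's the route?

turn left 147°, forward 6.5 m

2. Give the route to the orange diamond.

turn left 131°, forward 6.0 m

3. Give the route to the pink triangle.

turn left 100°, forward 4.7 m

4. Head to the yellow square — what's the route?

turn left 42°, forward 1.1 m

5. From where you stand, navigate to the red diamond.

turn left 114°, forward 5.7 m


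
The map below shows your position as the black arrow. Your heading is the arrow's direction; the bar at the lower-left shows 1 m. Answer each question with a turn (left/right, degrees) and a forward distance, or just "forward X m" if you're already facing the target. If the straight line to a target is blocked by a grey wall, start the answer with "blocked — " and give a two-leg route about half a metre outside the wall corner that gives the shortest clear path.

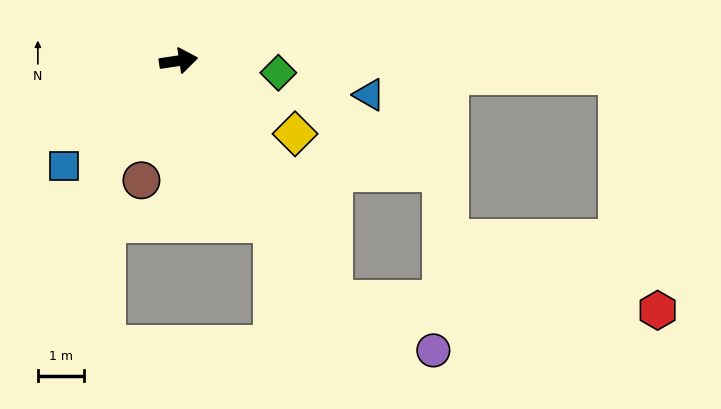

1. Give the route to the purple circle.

blocked — turn right 66°, forward 6.1 m, then turn left 31°, forward 2.4 m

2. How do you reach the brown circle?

turn right 116°, forward 2.7 m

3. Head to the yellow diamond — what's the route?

turn right 41°, forward 3.0 m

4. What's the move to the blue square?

turn right 146°, forward 3.3 m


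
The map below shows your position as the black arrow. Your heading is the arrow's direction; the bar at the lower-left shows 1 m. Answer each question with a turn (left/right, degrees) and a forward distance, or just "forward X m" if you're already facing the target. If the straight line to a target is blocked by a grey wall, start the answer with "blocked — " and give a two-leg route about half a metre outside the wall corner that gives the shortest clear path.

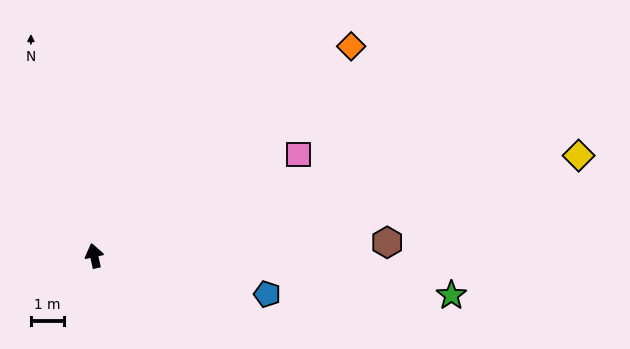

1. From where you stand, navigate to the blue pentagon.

turn right 115°, forward 5.3 m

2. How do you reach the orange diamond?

turn right 63°, forward 9.9 m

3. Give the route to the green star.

turn right 109°, forward 10.8 m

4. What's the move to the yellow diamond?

turn right 91°, forward 14.8 m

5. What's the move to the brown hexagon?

turn right 100°, forward 8.8 m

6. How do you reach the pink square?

turn right 76°, forward 6.8 m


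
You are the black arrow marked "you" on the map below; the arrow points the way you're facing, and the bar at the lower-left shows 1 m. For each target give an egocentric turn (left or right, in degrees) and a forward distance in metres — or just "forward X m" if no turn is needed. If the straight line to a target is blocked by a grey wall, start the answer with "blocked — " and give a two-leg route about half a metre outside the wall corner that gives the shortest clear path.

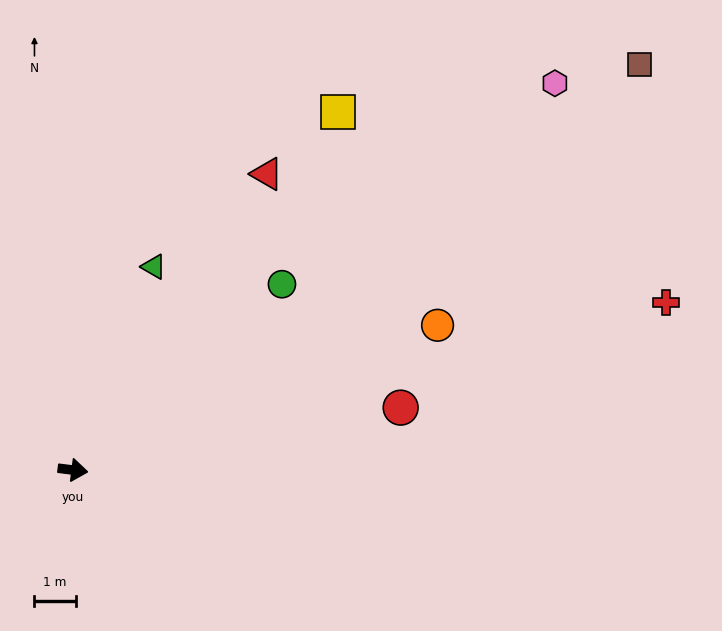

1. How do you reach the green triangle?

turn left 75°, forward 5.3 m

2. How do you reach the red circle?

turn left 18°, forward 8.1 m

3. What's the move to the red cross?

turn left 23°, forward 14.9 m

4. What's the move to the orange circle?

turn left 29°, forward 9.5 m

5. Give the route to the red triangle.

turn left 64°, forward 8.6 m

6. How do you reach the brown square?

turn left 43°, forward 16.9 m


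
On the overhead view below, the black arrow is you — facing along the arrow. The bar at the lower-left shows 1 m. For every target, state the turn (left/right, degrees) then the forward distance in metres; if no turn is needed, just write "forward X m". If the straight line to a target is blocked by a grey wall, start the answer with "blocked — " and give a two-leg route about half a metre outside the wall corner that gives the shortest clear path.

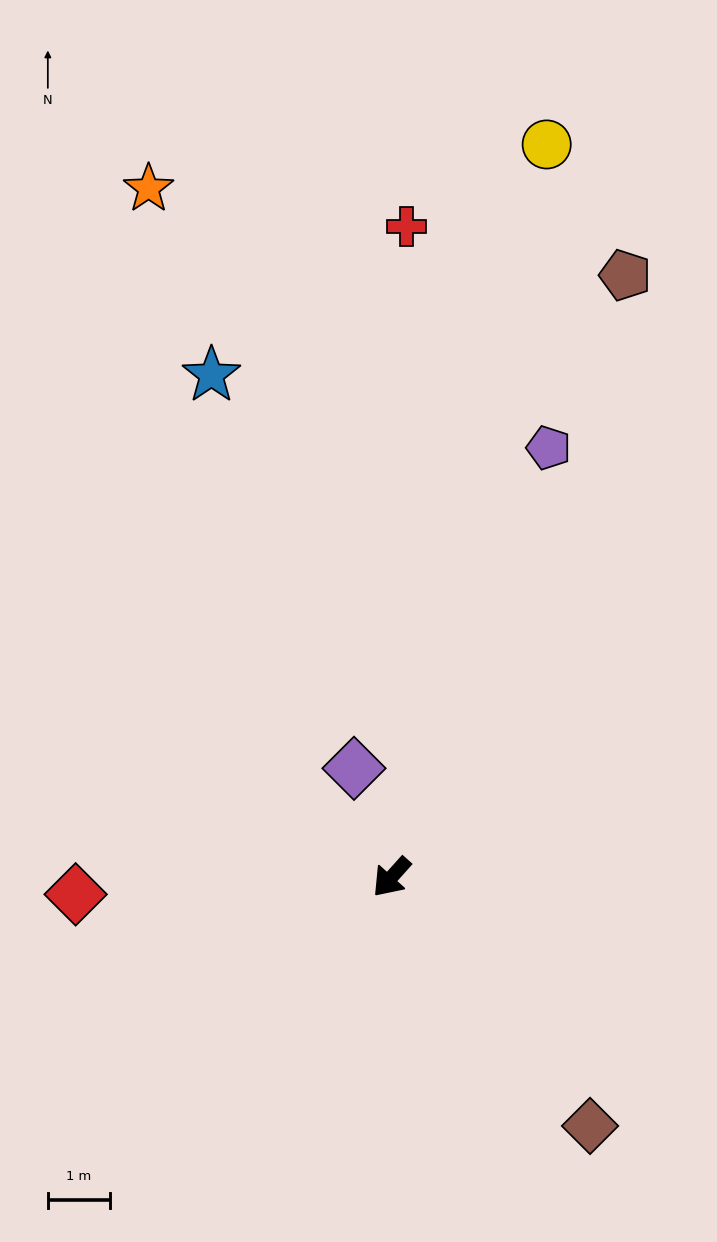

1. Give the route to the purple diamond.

turn right 119°, forward 1.8 m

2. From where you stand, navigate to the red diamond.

turn right 45°, forward 5.1 m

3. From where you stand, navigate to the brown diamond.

turn left 81°, forward 5.1 m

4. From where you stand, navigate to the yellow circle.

turn right 150°, forward 12.0 m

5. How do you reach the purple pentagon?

turn right 158°, forward 7.3 m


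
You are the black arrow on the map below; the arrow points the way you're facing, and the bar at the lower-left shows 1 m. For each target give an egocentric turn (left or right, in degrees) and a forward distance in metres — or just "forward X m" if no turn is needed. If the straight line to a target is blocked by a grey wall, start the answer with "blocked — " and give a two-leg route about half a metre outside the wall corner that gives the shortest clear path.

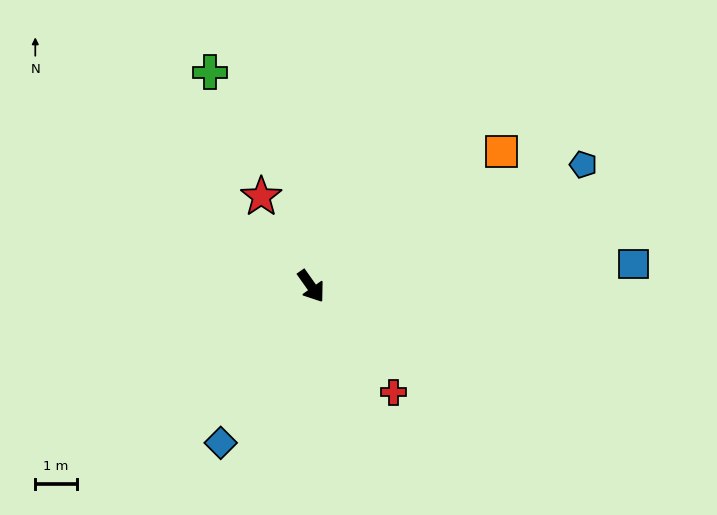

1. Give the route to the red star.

turn left 174°, forward 2.5 m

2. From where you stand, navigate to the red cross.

turn left 3°, forward 3.2 m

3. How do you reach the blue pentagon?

turn left 79°, forward 7.2 m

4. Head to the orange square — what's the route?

turn left 90°, forward 5.6 m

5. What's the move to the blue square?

turn left 59°, forward 7.8 m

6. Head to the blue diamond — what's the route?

turn right 65°, forward 4.4 m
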